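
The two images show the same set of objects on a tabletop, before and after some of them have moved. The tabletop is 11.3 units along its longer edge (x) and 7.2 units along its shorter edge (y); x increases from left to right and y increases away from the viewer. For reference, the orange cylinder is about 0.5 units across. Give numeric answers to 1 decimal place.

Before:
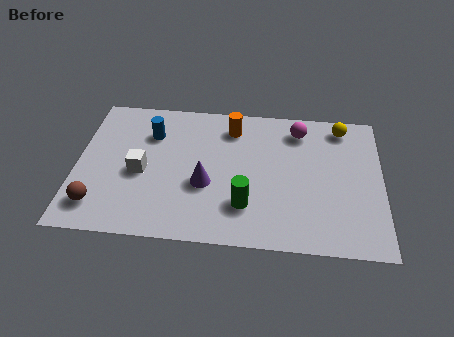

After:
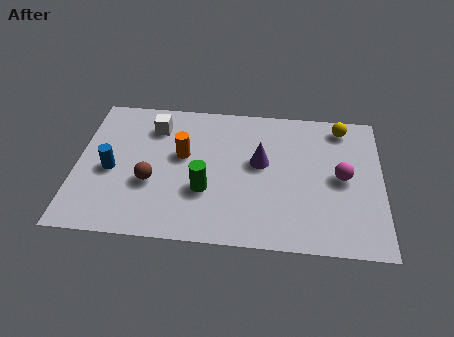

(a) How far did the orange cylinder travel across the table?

2.4

The orange cylinder was near (5.7, 5.8) before and (3.9, 4.2) after, so it travelled √(1.8² + 1.6²) ≈ 2.4 units.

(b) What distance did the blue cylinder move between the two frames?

2.4

The blue cylinder moved from about (2.7, 5.2) to (1.3, 3.2), a distance of √(1.4² + 2.0²) ≈ 2.4.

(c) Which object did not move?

the yellow sphere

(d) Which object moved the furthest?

the magenta sphere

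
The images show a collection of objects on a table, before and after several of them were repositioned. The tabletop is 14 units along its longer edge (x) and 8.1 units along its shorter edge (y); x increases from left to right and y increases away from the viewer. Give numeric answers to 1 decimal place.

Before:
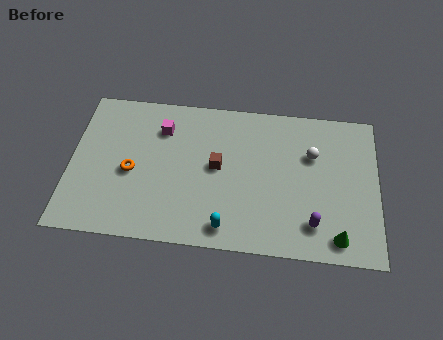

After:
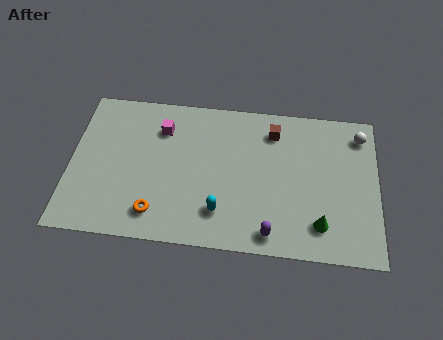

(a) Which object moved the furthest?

the brown cube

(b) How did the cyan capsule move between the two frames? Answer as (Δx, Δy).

(-0.3, 0.8)

The cyan capsule was at about (7.2, 1.1) and moved to about (6.9, 1.9).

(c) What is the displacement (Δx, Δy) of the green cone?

(-0.8, 0.6)

The green cone started near (12.2, 1.1) and ended near (11.4, 1.7).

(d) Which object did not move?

the magenta cube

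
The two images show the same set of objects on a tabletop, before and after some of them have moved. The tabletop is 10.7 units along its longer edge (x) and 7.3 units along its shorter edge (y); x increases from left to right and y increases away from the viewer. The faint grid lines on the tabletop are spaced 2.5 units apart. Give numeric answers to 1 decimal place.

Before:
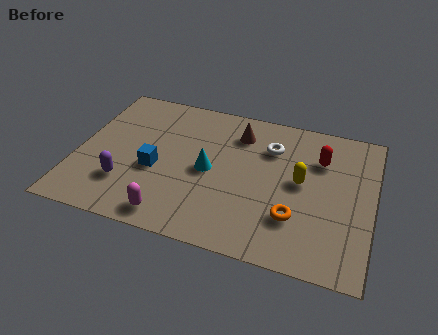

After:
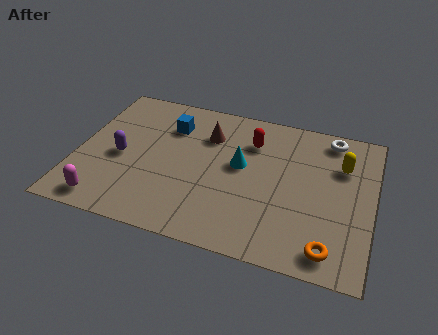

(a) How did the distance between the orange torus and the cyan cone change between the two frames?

+1.1

They were about 3.5 units apart before and 4.6 after — 1.1 units further apart.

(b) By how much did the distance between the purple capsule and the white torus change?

+2.0

Before: roughly 6.0 units apart; after: 8.0. That's 2.0 units further apart.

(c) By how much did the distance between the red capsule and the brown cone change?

-1.4

They were about 3.0 units apart before and 1.6 after — 1.4 units closer together.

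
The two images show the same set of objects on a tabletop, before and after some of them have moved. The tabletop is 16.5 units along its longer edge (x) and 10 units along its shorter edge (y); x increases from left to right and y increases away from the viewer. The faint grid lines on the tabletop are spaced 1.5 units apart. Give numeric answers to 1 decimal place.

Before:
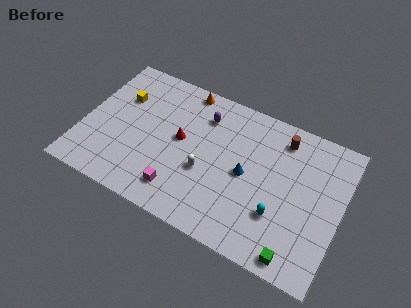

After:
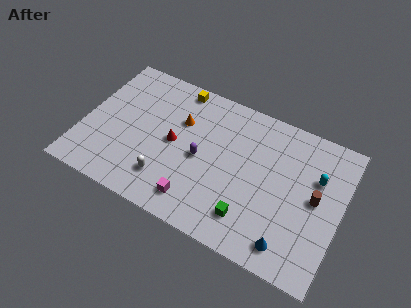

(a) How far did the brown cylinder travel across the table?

4.0

The brown cylinder moved from about (12.4, 8.3) to (14.9, 5.2), a distance of √(2.5² + 3.1²) ≈ 4.0.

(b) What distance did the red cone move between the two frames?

0.6

The red cone moved from about (6.2, 5.4) to (5.8, 5.0), a distance of √(0.4² + 0.4²) ≈ 0.6.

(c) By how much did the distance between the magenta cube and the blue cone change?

+1.1

Before: roughly 4.9 units apart; after: 6.0. That's 1.1 units further apart.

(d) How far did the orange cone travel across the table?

2.4

The orange cone was near (6.0, 9.1) before and (6.0, 6.7) after, so it travelled √(0.0² + 2.4²) ≈ 2.4 units.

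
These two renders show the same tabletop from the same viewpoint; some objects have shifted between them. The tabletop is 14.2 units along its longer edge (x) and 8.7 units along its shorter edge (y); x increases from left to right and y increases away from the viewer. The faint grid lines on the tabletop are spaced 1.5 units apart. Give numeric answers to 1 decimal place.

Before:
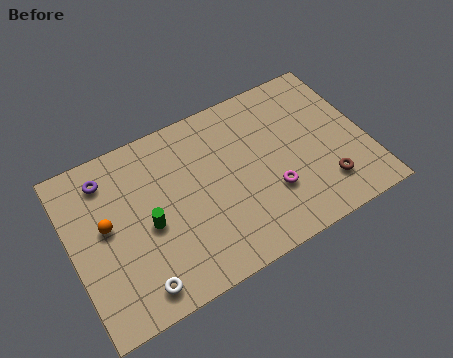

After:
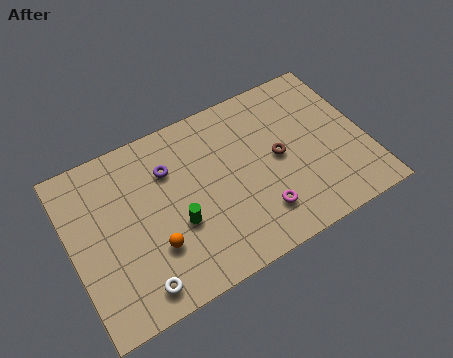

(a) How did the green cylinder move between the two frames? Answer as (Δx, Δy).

(1.3, -0.6)

The green cylinder was at about (3.6, 3.9) and moved to about (4.9, 3.3).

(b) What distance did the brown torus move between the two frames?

3.1

The brown torus was near (11.9, 2.0) before and (10.0, 4.4) after, so it travelled √(1.9² + 2.4²) ≈ 3.1 units.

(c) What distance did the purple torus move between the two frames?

3.0

From (2.0, 7.1) to (4.9, 6.2), the purple torus covered √(2.9² + 0.9²) ≈ 3.0 units.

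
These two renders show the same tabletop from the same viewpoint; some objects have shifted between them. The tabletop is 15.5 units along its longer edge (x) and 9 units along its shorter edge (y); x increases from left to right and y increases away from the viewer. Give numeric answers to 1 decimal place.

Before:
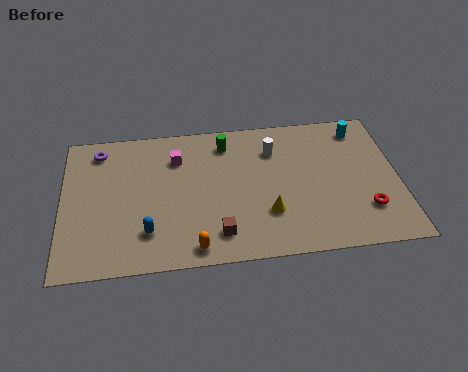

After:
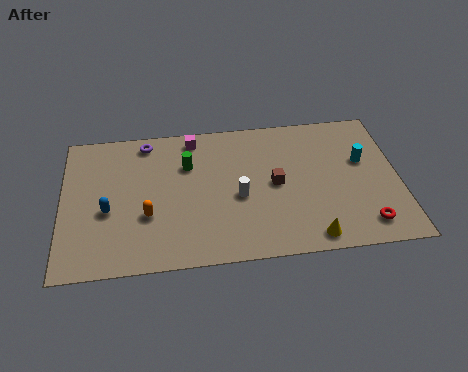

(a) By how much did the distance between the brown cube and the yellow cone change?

+1.3

Before: roughly 2.5 units apart; after: 3.8. That's 1.3 units further apart.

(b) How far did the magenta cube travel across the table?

1.4

The magenta cube moved from about (5.3, 6.7) to (6.1, 7.9), a distance of √(0.8² + 1.2²) ≈ 1.4.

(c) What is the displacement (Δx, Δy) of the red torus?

(-0.1, -0.9)

The red torus was at about (13.9, 2.4) and moved to about (13.8, 1.5).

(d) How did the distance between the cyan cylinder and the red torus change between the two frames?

-1.2

The distance was about 5.2 in the first image and 4.0 in the second, so they moved 1.2 units closer together.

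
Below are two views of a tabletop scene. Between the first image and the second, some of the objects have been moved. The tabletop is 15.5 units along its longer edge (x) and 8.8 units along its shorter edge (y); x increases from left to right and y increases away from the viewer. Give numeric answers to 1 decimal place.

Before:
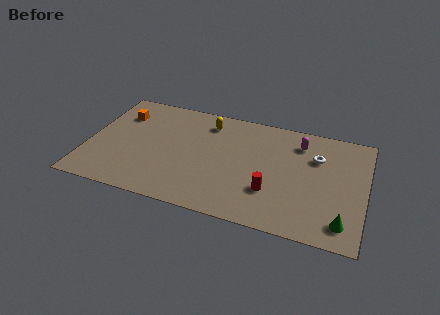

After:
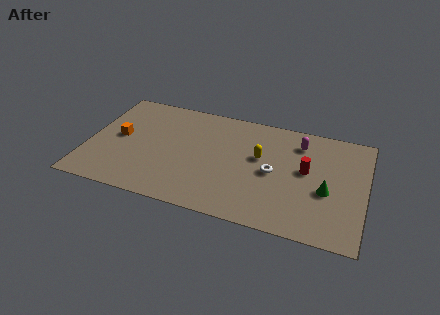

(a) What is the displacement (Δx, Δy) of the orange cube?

(0.1, -1.9)

The orange cube started near (1.6, 6.5) and ended near (1.7, 4.6).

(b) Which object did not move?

the magenta capsule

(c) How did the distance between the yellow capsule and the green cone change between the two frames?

-5.6

The distance was about 9.7 in the first image and 4.1 in the second, so they moved 5.6 units closer together.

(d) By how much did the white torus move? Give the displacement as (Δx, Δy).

(-2.3, -1.9)

The white torus started near (12.7, 6.1) and ended near (10.4, 4.2).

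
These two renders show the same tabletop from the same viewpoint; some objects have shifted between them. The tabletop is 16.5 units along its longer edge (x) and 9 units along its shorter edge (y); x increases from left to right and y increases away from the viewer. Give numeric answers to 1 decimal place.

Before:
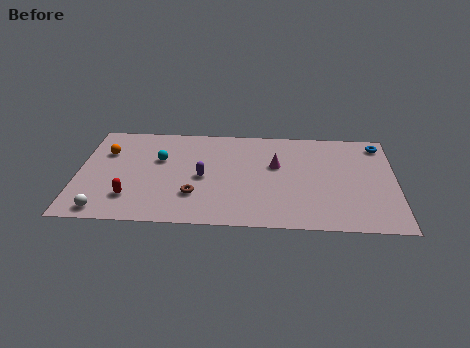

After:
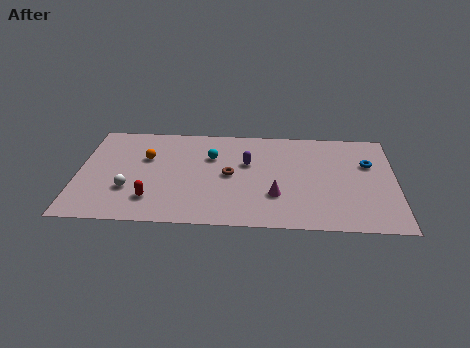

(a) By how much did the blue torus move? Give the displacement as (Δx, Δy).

(-0.6, -1.8)

The blue torus started near (15.7, 7.7) and ended near (15.1, 5.9).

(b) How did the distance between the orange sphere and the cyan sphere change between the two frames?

+0.6

Before: roughly 2.8 units apart; after: 3.4. That's 0.6 units further apart.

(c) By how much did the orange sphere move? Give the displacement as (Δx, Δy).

(2.1, -0.4)

The orange sphere started near (1.4, 6.2) and ended near (3.5, 5.8).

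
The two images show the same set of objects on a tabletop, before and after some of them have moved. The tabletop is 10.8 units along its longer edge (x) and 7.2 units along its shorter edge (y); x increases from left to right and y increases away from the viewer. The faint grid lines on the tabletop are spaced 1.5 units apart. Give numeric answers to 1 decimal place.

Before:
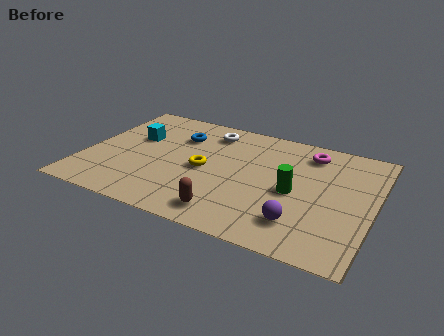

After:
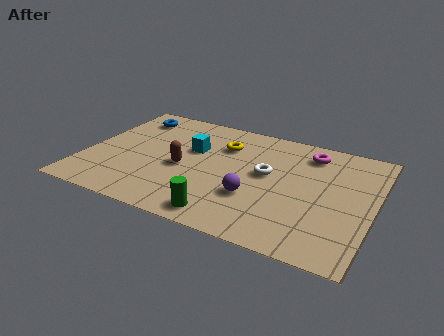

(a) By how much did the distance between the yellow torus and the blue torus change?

+1.6

The distance was about 2.2 in the first image and 3.8 in the second, so they moved 1.6 units further apart.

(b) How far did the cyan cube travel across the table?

2.2

From (1.7, 4.5) to (3.9, 4.5), the cyan cube covered √(2.2² + 0.0²) ≈ 2.2 units.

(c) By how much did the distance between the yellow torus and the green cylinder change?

+0.9

They were about 3.4 units apart before and 4.3 after — 0.9 units further apart.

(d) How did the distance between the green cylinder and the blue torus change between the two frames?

+1.6

They were about 5.0 units apart before and 6.6 after — 1.6 units further apart.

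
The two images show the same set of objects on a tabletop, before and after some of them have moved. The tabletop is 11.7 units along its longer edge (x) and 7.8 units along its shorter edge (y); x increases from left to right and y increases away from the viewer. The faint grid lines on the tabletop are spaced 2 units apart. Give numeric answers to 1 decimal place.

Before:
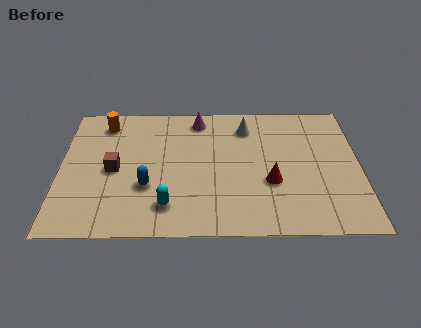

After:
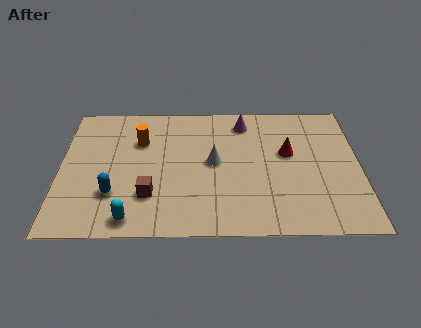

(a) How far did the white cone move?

2.5

The white cone was near (7.3, 6.2) before and (6.0, 4.1) after, so it travelled √(1.3² + 2.1²) ≈ 2.5 units.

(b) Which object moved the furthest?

the white cone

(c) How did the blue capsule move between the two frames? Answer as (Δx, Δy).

(-1.3, -0.4)

The blue capsule was at about (3.4, 2.7) and moved to about (2.1, 2.3).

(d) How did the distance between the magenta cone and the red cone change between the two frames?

-2.2

Before: roughly 4.7 units apart; after: 2.5. That's 2.2 units closer together.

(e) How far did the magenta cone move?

1.8

From (5.4, 6.7) to (7.2, 6.5), the magenta cone covered √(1.8² + 0.2²) ≈ 1.8 units.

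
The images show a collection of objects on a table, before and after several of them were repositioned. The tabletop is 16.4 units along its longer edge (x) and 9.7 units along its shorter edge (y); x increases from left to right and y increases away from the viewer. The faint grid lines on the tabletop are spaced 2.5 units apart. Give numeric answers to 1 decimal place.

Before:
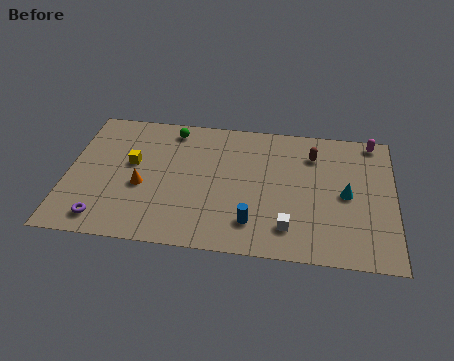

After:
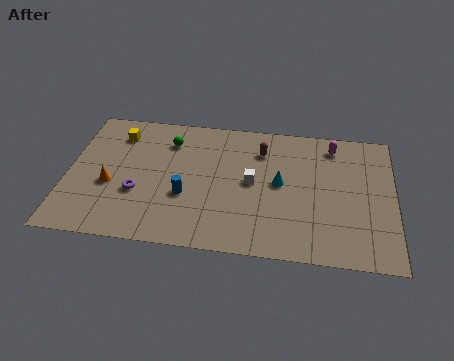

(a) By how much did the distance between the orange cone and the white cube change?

-0.5

The distance was about 7.7 in the first image and 7.2 in the second, so they moved 0.5 units closer together.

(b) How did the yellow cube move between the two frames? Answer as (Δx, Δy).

(-0.8, 2.1)

The yellow cube was at about (3.2, 5.6) and moved to about (2.4, 7.7).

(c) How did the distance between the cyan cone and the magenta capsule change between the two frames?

-0.3

Before: roughly 4.3 units apart; after: 4.0. That's 0.3 units closer together.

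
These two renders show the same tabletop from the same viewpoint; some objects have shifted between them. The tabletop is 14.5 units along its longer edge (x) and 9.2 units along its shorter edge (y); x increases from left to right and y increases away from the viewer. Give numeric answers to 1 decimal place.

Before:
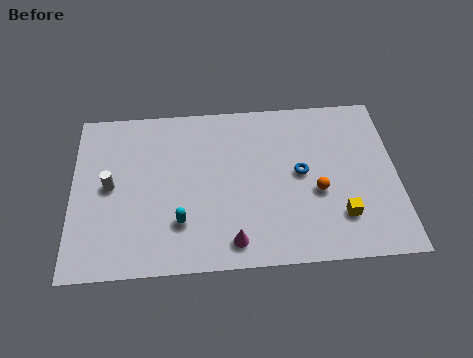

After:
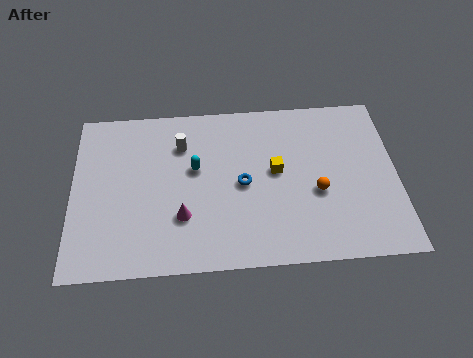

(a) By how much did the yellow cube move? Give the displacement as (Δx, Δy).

(-2.8, 2.7)

The yellow cube was at about (11.9, 2.3) and moved to about (9.1, 5.0).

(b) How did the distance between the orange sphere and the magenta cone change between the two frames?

+1.6

The distance was about 4.5 in the first image and 6.1 in the second, so they moved 1.6 units further apart.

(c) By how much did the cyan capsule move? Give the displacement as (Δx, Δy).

(0.7, 2.9)

The cyan capsule was at about (4.8, 2.5) and moved to about (5.5, 5.4).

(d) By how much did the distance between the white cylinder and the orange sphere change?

-2.5

Before: roughly 9.3 units apart; after: 6.8. That's 2.5 units closer together.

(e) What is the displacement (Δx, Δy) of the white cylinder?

(3.2, 2.1)

The white cylinder was at about (1.7, 4.7) and moved to about (4.9, 6.8).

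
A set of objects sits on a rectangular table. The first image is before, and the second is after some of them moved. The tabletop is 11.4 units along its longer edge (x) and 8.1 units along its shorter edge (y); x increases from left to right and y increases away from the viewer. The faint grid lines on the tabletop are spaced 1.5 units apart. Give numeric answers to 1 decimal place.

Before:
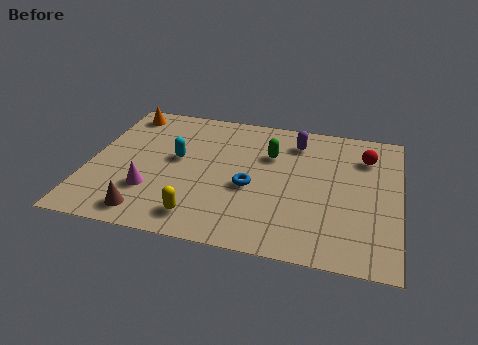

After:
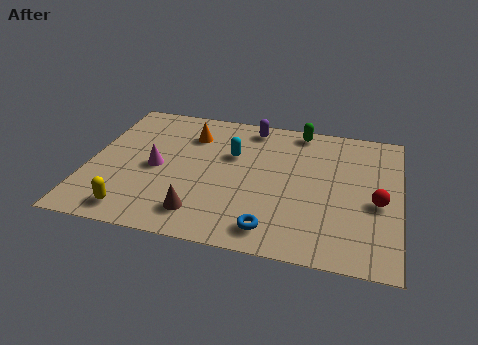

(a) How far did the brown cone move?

1.9

The brown cone was near (2.4, 1.1) before and (4.3, 1.5) after, so it travelled √(1.9² + 0.4²) ≈ 1.9 units.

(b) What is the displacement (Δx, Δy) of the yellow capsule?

(-2.4, -0.2)

From the two frames, the yellow capsule sits at roughly (4.3, 1.3) before and (1.9, 1.1) after.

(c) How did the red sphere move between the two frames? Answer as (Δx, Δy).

(0.5, -2.6)

From the two frames, the red sphere sits at roughly (10.1, 6.1) before and (10.6, 3.5) after.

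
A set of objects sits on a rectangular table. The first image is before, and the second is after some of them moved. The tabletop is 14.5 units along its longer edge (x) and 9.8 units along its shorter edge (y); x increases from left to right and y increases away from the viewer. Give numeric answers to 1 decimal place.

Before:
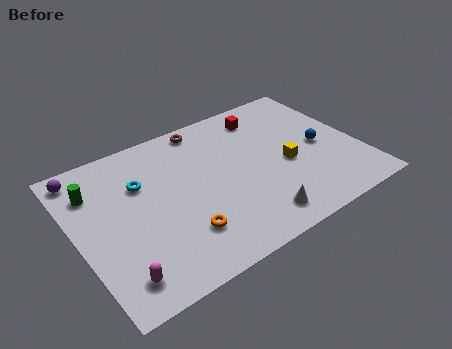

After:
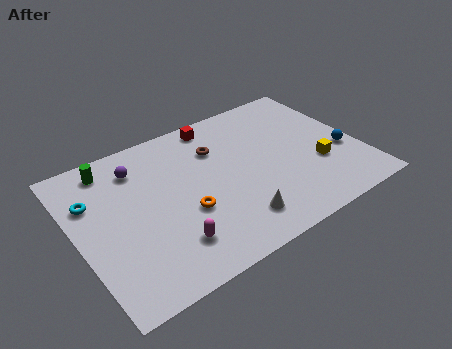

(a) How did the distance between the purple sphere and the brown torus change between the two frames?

-2.3

They were about 6.4 units apart before and 4.1 after — 2.3 units closer together.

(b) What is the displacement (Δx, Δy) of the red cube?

(-2.5, 0.6)

From the two frames, the red cube sits at roughly (10.3, 8.1) before and (7.8, 8.7) after.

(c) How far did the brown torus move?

1.8

The brown torus was near (7.2, 8.8) before and (7.5, 7.0) after, so it travelled √(0.3² + 1.8²) ≈ 1.8 units.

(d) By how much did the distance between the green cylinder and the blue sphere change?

+0.6

The distance was about 11.7 in the first image and 12.3 in the second, so they moved 0.6 units further apart.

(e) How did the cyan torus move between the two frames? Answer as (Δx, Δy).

(-2.5, 0.1)

From the two frames, the cyan torus sits at roughly (3.5, 6.6) before and (1.0, 6.7) after.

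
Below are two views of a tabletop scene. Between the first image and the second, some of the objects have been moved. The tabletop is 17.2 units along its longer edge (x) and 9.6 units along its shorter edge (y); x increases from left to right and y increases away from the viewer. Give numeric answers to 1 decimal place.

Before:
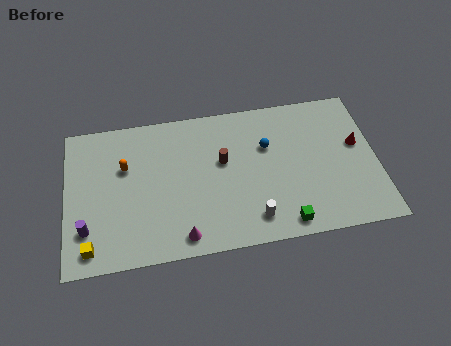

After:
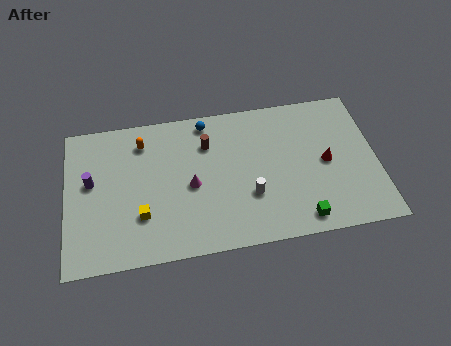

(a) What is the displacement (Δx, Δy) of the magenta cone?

(0.6, 3.2)

The magenta cone was at about (6.3, 1.2) and moved to about (6.9, 4.4).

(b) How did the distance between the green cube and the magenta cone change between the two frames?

+1.1

Before: roughly 5.6 units apart; after: 6.7. That's 1.1 units further apart.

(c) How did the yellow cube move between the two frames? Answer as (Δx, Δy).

(2.8, 1.6)

From the two frames, the yellow cube sits at roughly (1.3, 1.3) before and (4.1, 2.9) after.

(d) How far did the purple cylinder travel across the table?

3.0

The purple cylinder moved from about (1.1, 2.5) to (1.4, 5.5), a distance of √(0.3² + 3.0²) ≈ 3.0.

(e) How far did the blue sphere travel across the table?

4.0

From (11.2, 6.3) to (7.9, 8.5), the blue sphere covered √(3.3² + 2.2²) ≈ 4.0 units.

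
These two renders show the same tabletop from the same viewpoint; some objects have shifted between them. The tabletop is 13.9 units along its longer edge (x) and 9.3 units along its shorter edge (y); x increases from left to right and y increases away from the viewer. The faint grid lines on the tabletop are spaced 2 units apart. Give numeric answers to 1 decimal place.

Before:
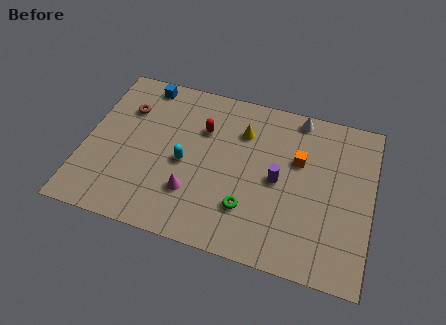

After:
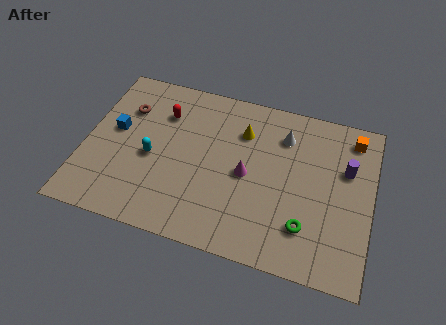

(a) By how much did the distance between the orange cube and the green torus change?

+1.9

The distance was about 4.0 in the first image and 5.9 in the second, so they moved 1.9 units further apart.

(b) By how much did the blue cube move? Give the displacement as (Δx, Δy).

(-1.1, -3.1)

From the two frames, the blue cube sits at roughly (2.5, 8.3) before and (1.4, 5.2) after.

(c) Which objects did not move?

the yellow cone and the brown torus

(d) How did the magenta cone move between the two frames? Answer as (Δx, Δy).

(2.5, 1.8)

From the two frames, the magenta cone sits at roughly (5.4, 2.6) before and (7.9, 4.4) after.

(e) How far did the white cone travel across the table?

1.4

From (10.1, 8.4) to (9.5, 7.1), the white cone covered √(0.6² + 1.3²) ≈ 1.4 units.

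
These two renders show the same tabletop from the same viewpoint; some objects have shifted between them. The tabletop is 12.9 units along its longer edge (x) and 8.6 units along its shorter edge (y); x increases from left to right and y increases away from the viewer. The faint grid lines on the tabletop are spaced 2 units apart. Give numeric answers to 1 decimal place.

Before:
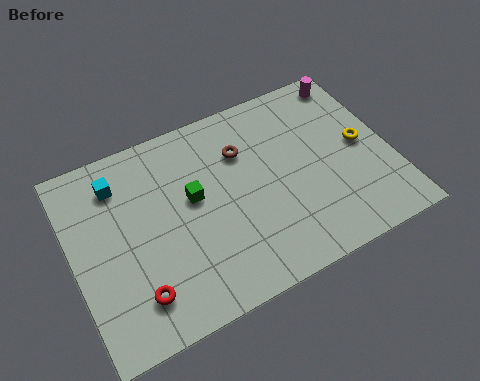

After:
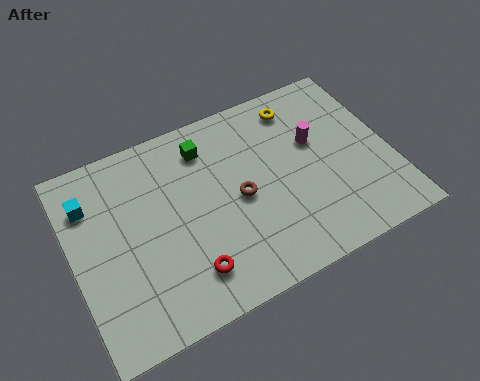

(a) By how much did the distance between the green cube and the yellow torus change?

-3.0

The distance was about 6.9 in the first image and 3.9 in the second, so they moved 3.0 units closer together.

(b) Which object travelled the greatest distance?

the yellow torus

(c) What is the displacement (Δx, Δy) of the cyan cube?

(-1.2, -0.4)

The cyan cube was at about (2.1, 6.8) and moved to about (0.9, 6.4).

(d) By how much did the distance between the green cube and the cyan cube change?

+1.4

They were about 3.4 units apart before and 4.8 after — 1.4 units further apart.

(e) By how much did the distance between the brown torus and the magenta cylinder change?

-1.5

The distance was about 5.0 in the first image and 3.5 in the second, so they moved 1.5 units closer together.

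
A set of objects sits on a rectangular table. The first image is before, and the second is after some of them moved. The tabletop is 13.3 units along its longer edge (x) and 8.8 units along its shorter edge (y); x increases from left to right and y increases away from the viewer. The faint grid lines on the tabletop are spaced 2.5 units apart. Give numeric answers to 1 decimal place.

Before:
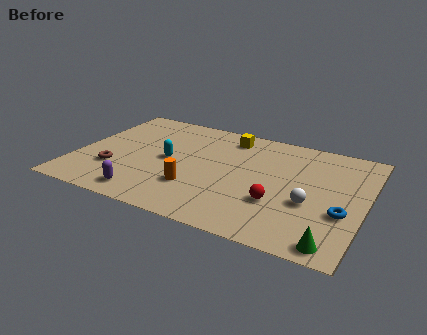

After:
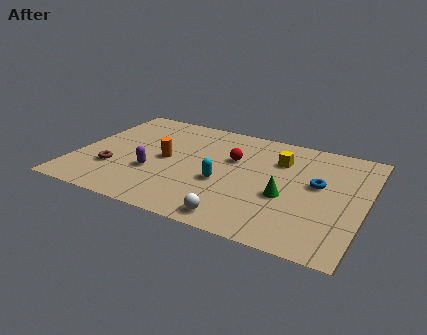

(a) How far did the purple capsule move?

1.9

The purple capsule was near (3.6, 1.2) before and (3.7, 3.1) after, so it travelled √(0.1² + 1.9²) ≈ 1.9 units.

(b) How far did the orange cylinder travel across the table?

2.4

The orange cylinder moved from about (5.7, 2.6) to (4.1, 4.4), a distance of √(1.6² + 1.8²) ≈ 2.4.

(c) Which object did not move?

the brown torus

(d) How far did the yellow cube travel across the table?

2.7

From (6.7, 7.4) to (9.2, 6.3), the yellow cube covered √(2.5² + 1.1²) ≈ 2.7 units.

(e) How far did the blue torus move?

2.2

The blue torus was near (12.4, 3.2) before and (11.1, 5.0) after, so it travelled √(1.3² + 1.8²) ≈ 2.2 units.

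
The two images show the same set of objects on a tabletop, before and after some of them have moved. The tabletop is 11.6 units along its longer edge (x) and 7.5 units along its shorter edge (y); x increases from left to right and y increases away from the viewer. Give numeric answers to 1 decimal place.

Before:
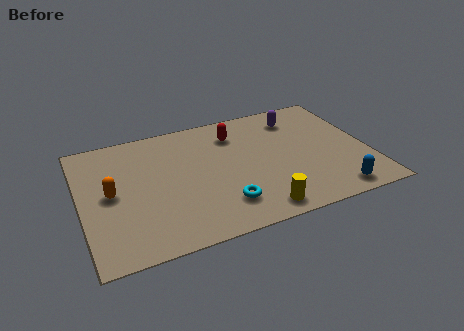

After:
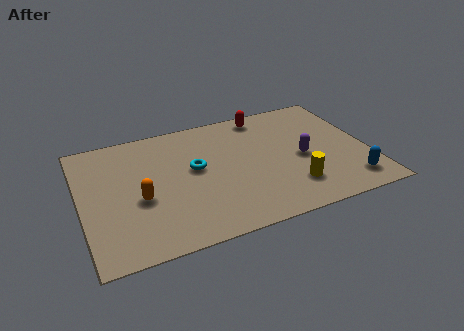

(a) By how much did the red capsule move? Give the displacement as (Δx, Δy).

(1.3, 0.8)

The red capsule started near (6.4, 5.8) and ended near (7.7, 6.6).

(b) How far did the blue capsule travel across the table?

0.8

From (9.9, 0.9) to (10.6, 1.3), the blue capsule covered √(0.7² + 0.4²) ≈ 0.8 units.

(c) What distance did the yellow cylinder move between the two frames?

1.7

The yellow cylinder was near (6.8, 0.9) before and (8.3, 1.8) after, so it travelled √(1.5² + 0.9²) ≈ 1.7 units.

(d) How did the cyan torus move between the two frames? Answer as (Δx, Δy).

(-0.9, 2.5)

The cyan torus was at about (5.5, 1.7) and moved to about (4.6, 4.2).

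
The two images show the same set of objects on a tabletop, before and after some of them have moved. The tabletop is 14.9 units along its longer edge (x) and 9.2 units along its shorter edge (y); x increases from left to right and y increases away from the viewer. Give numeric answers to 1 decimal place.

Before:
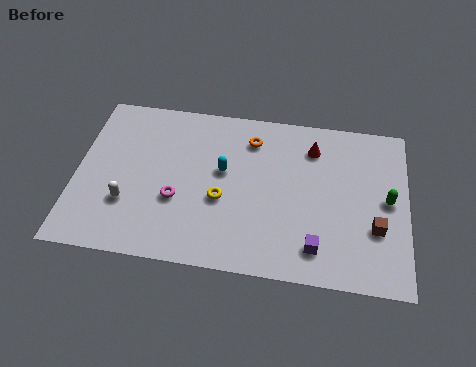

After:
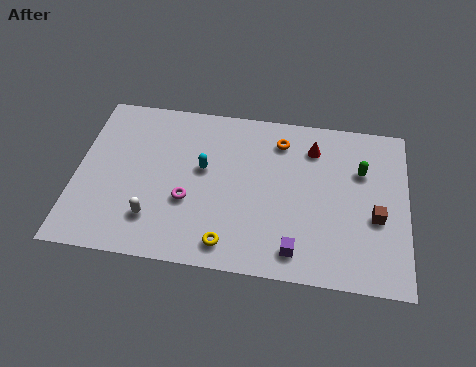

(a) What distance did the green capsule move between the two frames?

1.9

The green capsule was near (14.0, 4.7) before and (12.8, 6.2) after, so it travelled √(1.2² + 1.5²) ≈ 1.9 units.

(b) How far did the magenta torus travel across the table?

0.5

From (4.6, 3.4) to (5.1, 3.4), the magenta torus covered √(0.5² + 0.0²) ≈ 0.5 units.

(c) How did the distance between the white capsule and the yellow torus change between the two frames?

-0.8

They were about 4.3 units apart before and 3.5 after — 0.8 units closer together.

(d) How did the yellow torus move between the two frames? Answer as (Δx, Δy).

(0.4, -2.4)

The yellow torus was at about (6.6, 3.7) and moved to about (7.0, 1.3).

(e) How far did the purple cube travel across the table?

0.9

The purple cube was near (10.9, 1.7) before and (10.0, 1.4) after, so it travelled √(0.9² + 0.3²) ≈ 0.9 units.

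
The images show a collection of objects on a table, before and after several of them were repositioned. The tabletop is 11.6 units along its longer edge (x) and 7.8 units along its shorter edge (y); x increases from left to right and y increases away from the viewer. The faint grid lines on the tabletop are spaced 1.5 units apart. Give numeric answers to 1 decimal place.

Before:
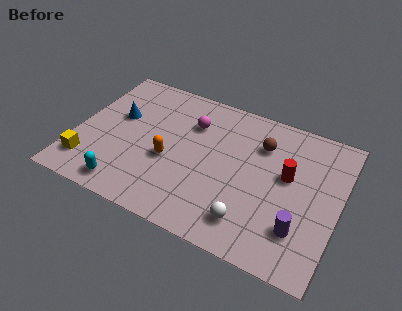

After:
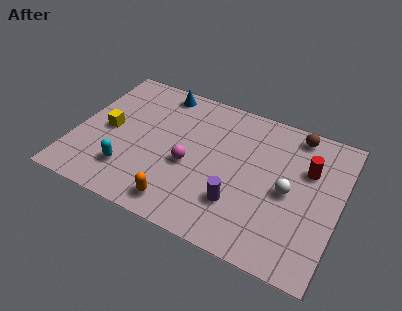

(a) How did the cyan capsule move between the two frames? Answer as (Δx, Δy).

(0.0, 0.9)

The cyan capsule was at about (2.6, 1.0) and moved to about (2.6, 1.9).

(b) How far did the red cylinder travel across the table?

1.1

The red cylinder was near (9.3, 4.5) before and (10.1, 5.2) after, so it travelled √(0.8² + 0.7²) ≈ 1.1 units.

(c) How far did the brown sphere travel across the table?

1.8

The brown sphere moved from about (8.0, 5.7) to (9.4, 6.9), a distance of √(1.4² + 1.2²) ≈ 1.8.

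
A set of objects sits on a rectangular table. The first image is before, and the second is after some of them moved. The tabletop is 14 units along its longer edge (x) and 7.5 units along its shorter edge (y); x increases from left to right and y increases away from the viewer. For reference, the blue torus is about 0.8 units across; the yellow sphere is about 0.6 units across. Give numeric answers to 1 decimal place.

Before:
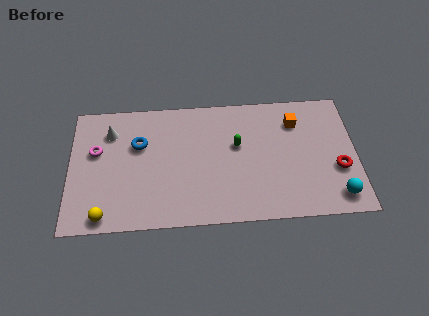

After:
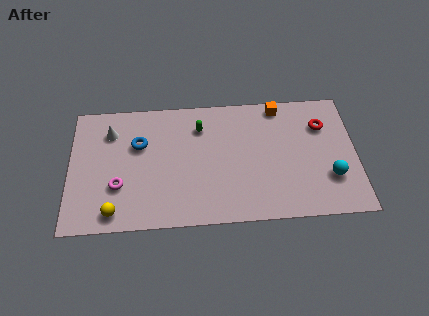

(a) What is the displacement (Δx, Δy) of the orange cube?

(-0.8, 1.0)

From the two frames, the orange cube sits at roughly (11.1, 5.7) before and (10.3, 6.7) after.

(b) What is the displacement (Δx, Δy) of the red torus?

(-0.7, 2.6)

The red torus was at about (13.1, 2.8) and moved to about (12.4, 5.4).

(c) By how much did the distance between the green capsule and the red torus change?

+0.8

They were about 5.2 units apart before and 6.0 after — 0.8 units further apart.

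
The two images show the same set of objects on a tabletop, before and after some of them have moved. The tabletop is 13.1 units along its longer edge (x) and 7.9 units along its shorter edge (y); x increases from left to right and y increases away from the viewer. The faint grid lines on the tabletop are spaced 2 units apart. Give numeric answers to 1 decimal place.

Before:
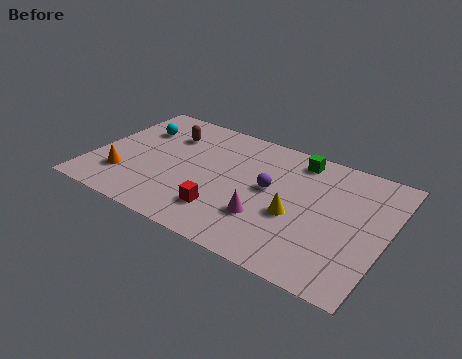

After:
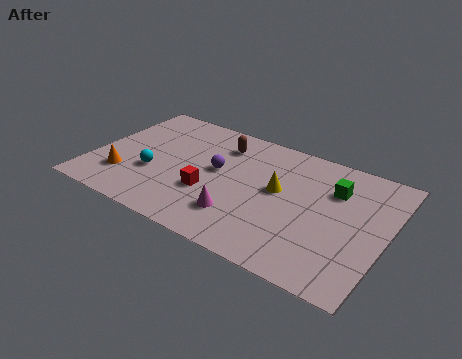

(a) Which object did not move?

the orange cone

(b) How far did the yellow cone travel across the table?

1.5

The yellow cone moved from about (9.2, 3.2) to (8.3, 4.4), a distance of √(0.9² + 1.2²) ≈ 1.5.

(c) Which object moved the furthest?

the cyan sphere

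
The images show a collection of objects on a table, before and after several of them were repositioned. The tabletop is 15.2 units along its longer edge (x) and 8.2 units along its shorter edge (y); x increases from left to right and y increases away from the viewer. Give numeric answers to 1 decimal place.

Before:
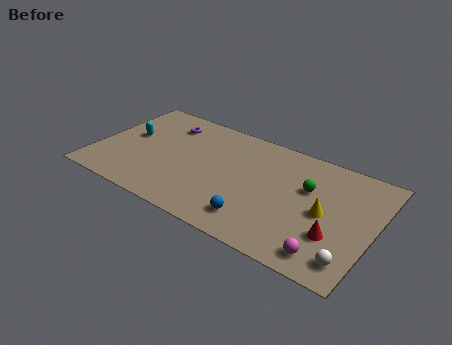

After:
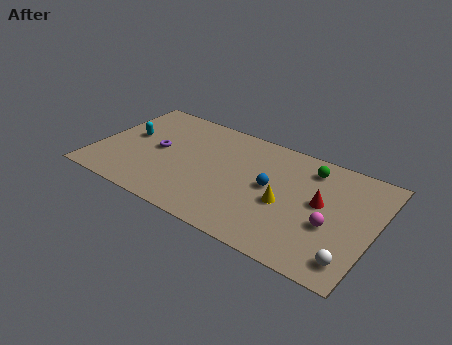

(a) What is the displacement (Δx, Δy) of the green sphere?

(-0.1, 1.5)

The green sphere was at about (11.5, 5.2) and moved to about (11.4, 6.7).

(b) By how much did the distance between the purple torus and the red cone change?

-1.6

The distance was about 10.6 in the first image and 9.0 in the second, so they moved 1.6 units closer together.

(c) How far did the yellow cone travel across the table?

2.1

The yellow cone was near (12.6, 3.9) before and (10.5, 3.5) after, so it travelled √(2.1² + 0.4²) ≈ 2.1 units.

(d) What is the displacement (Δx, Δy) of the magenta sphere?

(-0.1, 2.0)

The magenta sphere started near (13.1, 1.2) and ended near (13.0, 3.2).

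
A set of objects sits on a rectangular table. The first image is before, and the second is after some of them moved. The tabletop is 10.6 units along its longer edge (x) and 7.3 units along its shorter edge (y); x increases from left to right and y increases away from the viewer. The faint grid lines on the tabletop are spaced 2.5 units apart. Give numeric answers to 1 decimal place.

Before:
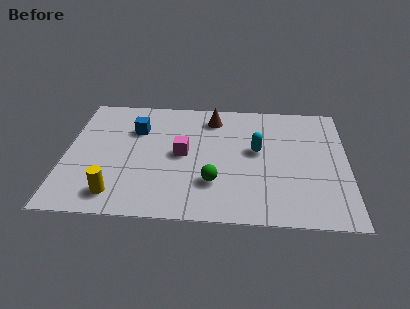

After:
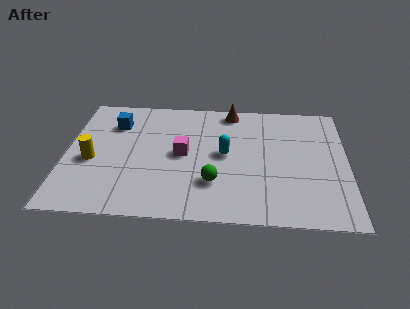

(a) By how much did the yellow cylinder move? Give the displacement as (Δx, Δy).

(-1.0, 1.9)

The yellow cylinder started near (2.0, 1.2) and ended near (1.0, 3.1).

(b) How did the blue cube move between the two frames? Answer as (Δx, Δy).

(-0.8, 0.3)

From the two frames, the blue cube sits at roughly (2.6, 5.1) before and (1.8, 5.4) after.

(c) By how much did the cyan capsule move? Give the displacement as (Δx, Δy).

(-1.2, -0.3)

From the two frames, the cyan capsule sits at roughly (7.2, 4.1) before and (6.0, 3.8) after.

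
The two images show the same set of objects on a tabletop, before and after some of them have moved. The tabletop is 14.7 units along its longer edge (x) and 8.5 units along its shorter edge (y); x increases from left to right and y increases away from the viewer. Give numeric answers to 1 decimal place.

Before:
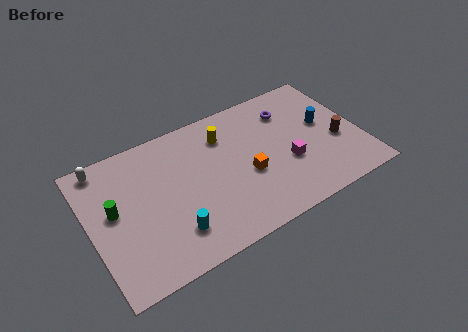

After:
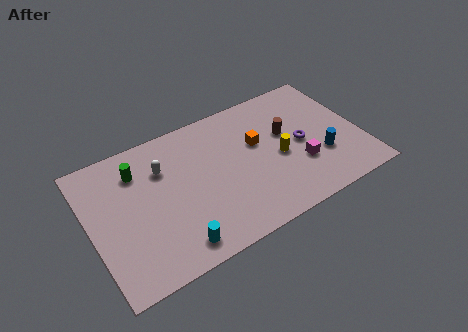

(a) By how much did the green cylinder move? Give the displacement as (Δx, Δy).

(1.5, 1.8)

The green cylinder started near (1.3, 4.7) and ended near (2.8, 6.5).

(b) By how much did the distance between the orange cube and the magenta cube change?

+0.9

The distance was about 2.2 in the first image and 3.1 in the second, so they moved 0.9 units further apart.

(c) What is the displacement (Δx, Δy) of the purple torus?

(0.3, -2.4)

The purple torus started near (11.2, 6.5) and ended near (11.5, 4.1).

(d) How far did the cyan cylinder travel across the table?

0.8

The cyan cylinder moved from about (4.1, 2.0) to (4.1, 1.2), a distance of √(0.0² + 0.8²) ≈ 0.8.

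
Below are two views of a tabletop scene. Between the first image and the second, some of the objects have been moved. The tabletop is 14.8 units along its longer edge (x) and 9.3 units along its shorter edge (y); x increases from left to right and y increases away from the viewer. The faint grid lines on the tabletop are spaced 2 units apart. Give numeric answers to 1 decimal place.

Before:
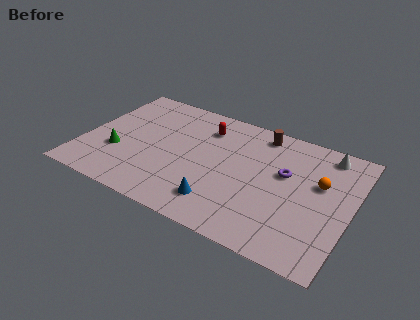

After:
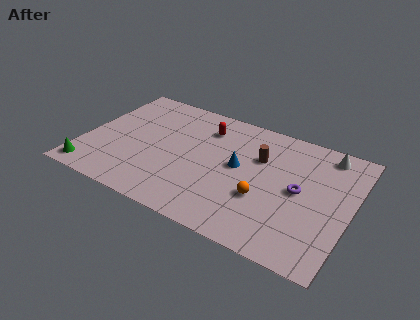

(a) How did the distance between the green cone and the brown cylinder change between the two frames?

+1.3

They were about 8.9 units apart before and 10.2 after — 1.3 units further apart.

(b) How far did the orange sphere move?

3.7

The orange sphere was near (13.0, 5.7) before and (10.2, 3.3) after, so it travelled √(2.8² + 2.4²) ≈ 3.7 units.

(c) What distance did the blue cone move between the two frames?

3.2

The blue cone was near (8.0, 1.9) before and (8.6, 5.0) after, so it travelled √(0.6² + 3.1²) ≈ 3.2 units.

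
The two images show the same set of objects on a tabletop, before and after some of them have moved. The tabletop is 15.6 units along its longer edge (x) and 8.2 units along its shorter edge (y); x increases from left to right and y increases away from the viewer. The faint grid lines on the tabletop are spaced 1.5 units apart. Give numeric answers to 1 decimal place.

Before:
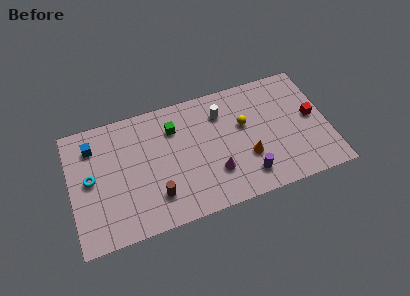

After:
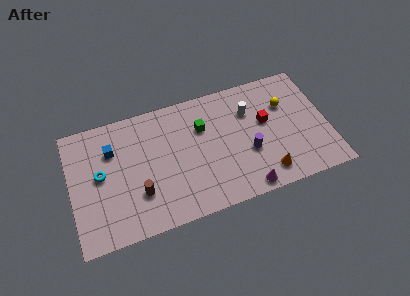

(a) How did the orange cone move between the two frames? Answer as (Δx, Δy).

(1.0, -1.4)

From the two frames, the orange cone sits at roughly (10.6, 2.8) before and (11.6, 1.4) after.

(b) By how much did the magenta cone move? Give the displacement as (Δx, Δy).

(1.7, -1.6)

From the two frames, the magenta cone sits at roughly (8.6, 2.4) before and (10.3, 0.8) after.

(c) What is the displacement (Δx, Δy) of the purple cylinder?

(0.2, 1.5)

The purple cylinder started near (10.5, 1.6) and ended near (10.7, 3.1).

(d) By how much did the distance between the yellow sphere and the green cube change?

+0.8

The distance was about 4.3 in the first image and 5.1 in the second, so they moved 0.8 units further apart.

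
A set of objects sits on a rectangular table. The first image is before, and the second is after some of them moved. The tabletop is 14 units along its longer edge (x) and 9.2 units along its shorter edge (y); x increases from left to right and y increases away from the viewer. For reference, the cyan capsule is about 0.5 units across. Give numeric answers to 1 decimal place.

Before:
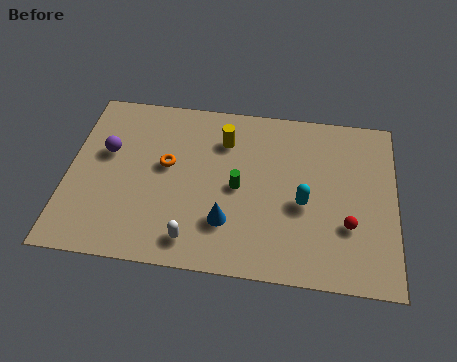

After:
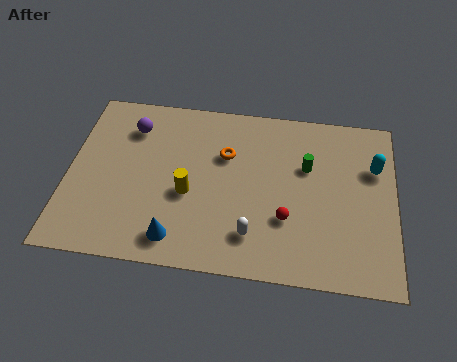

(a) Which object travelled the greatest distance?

the cyan capsule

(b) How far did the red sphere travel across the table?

2.6

From (12.0, 3.0) to (9.4, 3.0), the red sphere covered √(2.6² + 0.0²) ≈ 2.6 units.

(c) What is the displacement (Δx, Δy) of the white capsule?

(2.5, 0.6)

From the two frames, the white capsule sits at roughly (5.5, 1.4) before and (8.0, 2.0) after.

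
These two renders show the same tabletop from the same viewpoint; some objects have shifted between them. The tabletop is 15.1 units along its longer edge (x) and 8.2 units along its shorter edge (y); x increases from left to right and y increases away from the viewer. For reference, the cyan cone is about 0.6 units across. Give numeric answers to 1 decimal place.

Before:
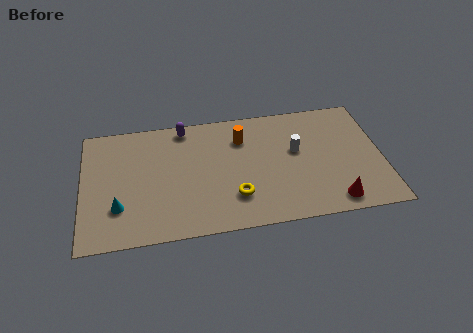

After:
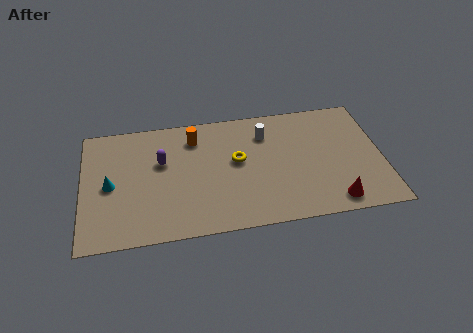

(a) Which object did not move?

the red cone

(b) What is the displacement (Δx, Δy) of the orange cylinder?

(-2.4, 0.4)

The orange cylinder started near (8.1, 6.1) and ended near (5.7, 6.5).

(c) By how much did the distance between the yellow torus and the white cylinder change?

-1.9

They were about 4.1 units apart before and 2.2 after — 1.9 units closer together.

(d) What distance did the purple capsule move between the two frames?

2.5

From (5.2, 7.3) to (4.0, 5.1), the purple capsule covered √(1.2² + 2.2²) ≈ 2.5 units.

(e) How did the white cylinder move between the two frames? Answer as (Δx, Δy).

(-1.5, 1.4)

From the two frames, the white cylinder sits at roughly (10.8, 4.8) before and (9.3, 6.2) after.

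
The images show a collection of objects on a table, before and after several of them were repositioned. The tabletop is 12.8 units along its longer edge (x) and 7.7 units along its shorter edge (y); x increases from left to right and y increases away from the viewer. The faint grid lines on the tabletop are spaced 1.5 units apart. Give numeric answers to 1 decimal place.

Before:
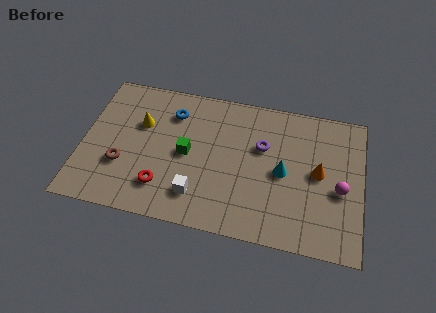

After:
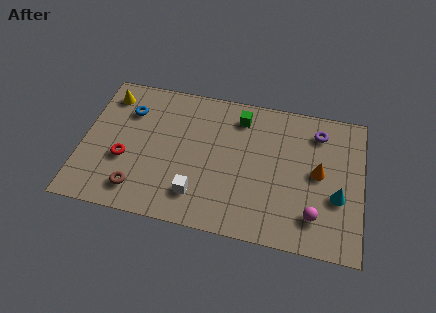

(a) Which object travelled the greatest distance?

the green cube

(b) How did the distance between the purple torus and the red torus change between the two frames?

+3.9

The distance was about 5.4 in the first image and 9.3 in the second, so they moved 3.9 units further apart.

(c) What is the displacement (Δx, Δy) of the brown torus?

(0.8, -1.2)

The brown torus was at about (1.9, 2.6) and moved to about (2.7, 1.4).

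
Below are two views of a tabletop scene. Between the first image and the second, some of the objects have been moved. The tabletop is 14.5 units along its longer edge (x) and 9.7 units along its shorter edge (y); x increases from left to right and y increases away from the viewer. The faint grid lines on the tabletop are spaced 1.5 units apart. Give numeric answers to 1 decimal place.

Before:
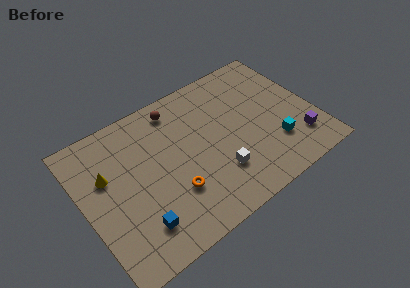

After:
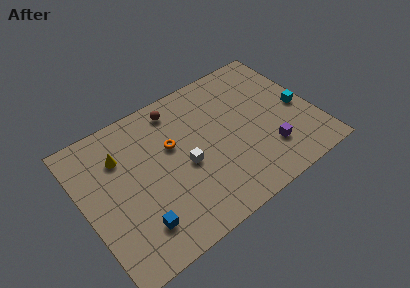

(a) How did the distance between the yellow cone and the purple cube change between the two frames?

-2.5

They were about 12.2 units apart before and 9.7 after — 2.5 units closer together.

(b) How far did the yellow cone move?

1.3

From (1.6, 6.2) to (2.6, 7.0), the yellow cone covered √(1.0² + 0.8²) ≈ 1.3 units.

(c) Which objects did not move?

the brown sphere and the blue cube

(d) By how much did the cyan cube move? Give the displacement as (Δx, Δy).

(1.9, 1.7)

The cyan cube was at about (11.7, 2.7) and moved to about (13.6, 4.4).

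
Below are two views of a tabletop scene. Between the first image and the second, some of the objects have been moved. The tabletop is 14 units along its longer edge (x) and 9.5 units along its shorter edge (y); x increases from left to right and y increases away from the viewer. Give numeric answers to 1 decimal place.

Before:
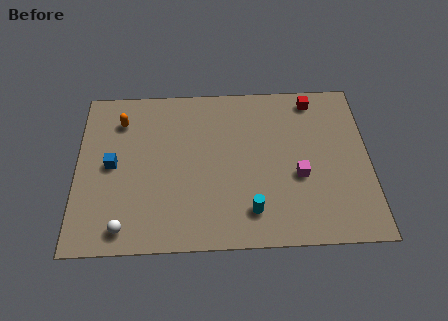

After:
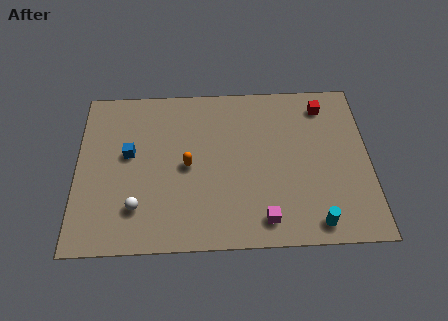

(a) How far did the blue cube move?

1.0

The blue cube was near (1.7, 4.8) before and (2.5, 5.4) after, so it travelled √(0.8² + 0.6²) ≈ 1.0 units.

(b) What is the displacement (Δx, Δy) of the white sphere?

(0.6, 1.1)

The white sphere started near (2.3, 1.2) and ended near (2.9, 2.3).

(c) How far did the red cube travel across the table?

0.6

The red cube was near (11.4, 8.3) before and (11.9, 7.9) after, so it travelled √(0.5² + 0.4²) ≈ 0.6 units.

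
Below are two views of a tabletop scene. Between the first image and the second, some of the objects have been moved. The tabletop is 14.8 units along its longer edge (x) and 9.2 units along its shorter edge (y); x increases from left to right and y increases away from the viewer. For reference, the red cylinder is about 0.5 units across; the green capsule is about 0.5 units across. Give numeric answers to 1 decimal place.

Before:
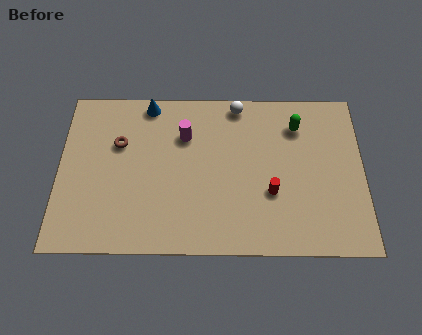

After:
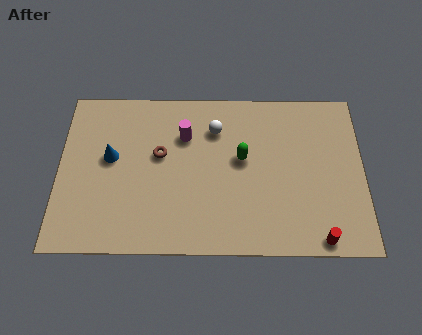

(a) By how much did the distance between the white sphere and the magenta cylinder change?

-1.6

They were about 3.2 units apart before and 1.6 after — 1.6 units closer together.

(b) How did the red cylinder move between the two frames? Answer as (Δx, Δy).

(2.3, -2.5)

The red cylinder was at about (10.3, 3.3) and moved to about (12.6, 0.8).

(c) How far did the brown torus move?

2.1

From (2.9, 6.0) to (4.9, 5.4), the brown torus covered √(2.0² + 0.6²) ≈ 2.1 units.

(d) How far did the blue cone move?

3.6

The blue cone moved from about (4.3, 8.3) to (2.5, 5.2), a distance of √(1.8² + 3.1²) ≈ 3.6.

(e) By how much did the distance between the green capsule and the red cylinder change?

+1.7

Before: roughly 4.0 units apart; after: 5.7. That's 1.7 units further apart.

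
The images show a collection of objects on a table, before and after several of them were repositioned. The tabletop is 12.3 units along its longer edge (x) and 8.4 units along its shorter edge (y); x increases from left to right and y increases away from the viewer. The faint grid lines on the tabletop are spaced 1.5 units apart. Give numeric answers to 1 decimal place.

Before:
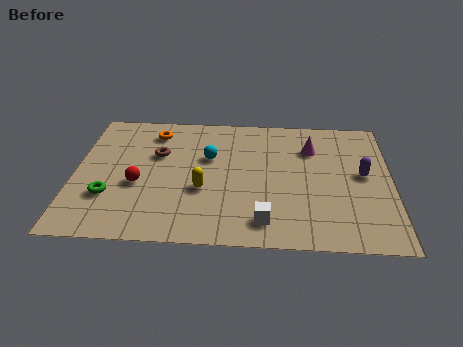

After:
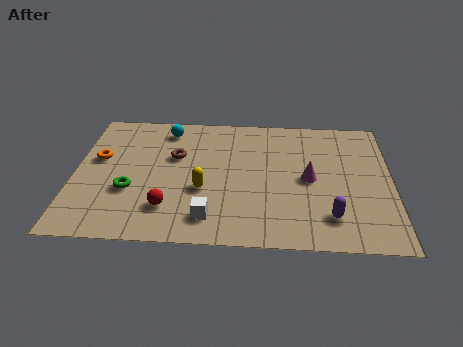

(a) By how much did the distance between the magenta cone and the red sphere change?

-1.4

Before: roughly 7.2 units apart; after: 5.8. That's 1.4 units closer together.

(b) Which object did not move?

the yellow capsule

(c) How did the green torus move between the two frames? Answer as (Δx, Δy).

(0.8, 0.4)

The green torus started near (1.4, 2.6) and ended near (2.2, 3.0).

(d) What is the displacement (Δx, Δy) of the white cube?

(-2.1, 0.1)

The white cube started near (7.4, 1.4) and ended near (5.3, 1.5).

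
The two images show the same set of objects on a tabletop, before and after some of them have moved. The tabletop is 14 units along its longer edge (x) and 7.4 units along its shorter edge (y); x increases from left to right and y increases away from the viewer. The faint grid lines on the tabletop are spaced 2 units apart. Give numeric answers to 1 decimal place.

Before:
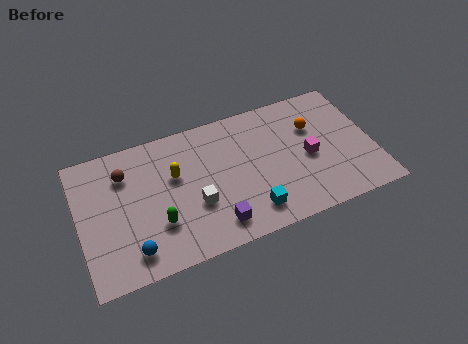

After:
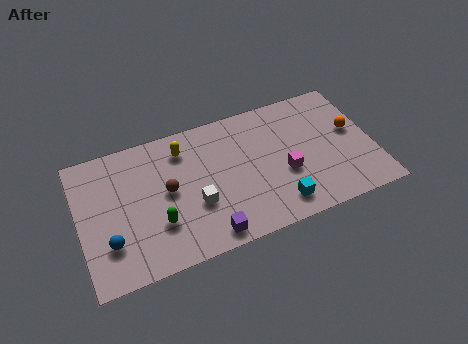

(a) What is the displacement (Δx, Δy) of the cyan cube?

(1.3, -0.1)

The cyan cube was at about (7.9, 1.4) and moved to about (9.2, 1.3).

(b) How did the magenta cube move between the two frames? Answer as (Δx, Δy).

(-1.2, -0.5)

The magenta cube started near (10.9, 3.4) and ended near (9.7, 2.9).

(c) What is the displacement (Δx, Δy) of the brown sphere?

(1.9, -1.6)

From the two frames, the brown sphere sits at roughly (2.3, 5.5) before and (4.2, 3.9) after.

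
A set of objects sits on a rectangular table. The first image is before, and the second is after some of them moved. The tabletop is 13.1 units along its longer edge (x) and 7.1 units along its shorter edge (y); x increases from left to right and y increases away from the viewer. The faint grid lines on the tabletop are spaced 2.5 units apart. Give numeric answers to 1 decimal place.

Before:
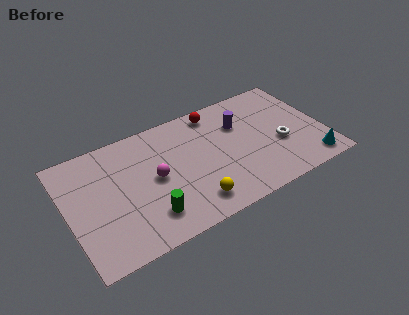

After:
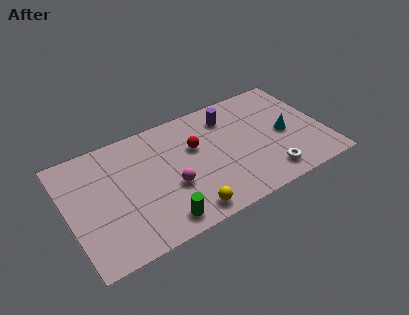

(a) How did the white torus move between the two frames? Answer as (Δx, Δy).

(-0.9, -1.6)

From the two frames, the white torus sits at roughly (10.8, 2.8) before and (9.9, 1.2) after.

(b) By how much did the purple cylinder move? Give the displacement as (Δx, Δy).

(-0.5, 0.7)

The purple cylinder started near (9.0, 4.9) and ended near (8.5, 5.6).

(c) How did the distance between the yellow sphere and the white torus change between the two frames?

-0.7

Before: roughly 5.0 units apart; after: 4.3. That's 0.7 units closer together.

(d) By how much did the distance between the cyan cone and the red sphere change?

-2.0

They were about 6.7 units apart before and 4.7 after — 2.0 units closer together.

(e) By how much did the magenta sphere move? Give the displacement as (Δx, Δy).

(0.7, -0.9)

From the two frames, the magenta sphere sits at roughly (4.4, 3.6) before and (5.1, 2.7) after.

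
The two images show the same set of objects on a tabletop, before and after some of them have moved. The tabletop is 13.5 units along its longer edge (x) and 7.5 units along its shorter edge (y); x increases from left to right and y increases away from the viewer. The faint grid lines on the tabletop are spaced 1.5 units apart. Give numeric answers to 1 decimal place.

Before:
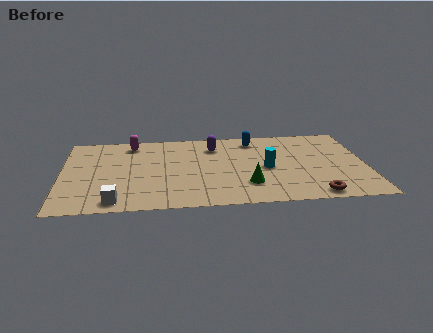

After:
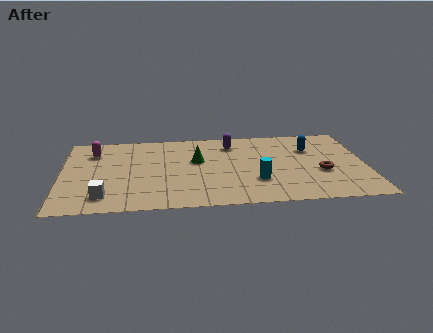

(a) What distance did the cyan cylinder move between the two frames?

1.3

The cyan cylinder moved from about (9.1, 3.5) to (8.6, 2.3), a distance of √(0.5² + 1.2²) ≈ 1.3.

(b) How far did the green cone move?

3.3

The green cone was near (8.2, 2.0) before and (6.0, 4.5) after, so it travelled √(2.2² + 2.5²) ≈ 3.3 units.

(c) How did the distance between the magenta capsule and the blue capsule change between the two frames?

+4.2

The distance was about 5.5 in the first image and 9.7 in the second, so they moved 4.2 units further apart.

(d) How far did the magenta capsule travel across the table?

1.8

The magenta capsule was near (3.1, 6.4) before and (1.4, 5.7) after, so it travelled √(1.7² + 0.7²) ≈ 1.8 units.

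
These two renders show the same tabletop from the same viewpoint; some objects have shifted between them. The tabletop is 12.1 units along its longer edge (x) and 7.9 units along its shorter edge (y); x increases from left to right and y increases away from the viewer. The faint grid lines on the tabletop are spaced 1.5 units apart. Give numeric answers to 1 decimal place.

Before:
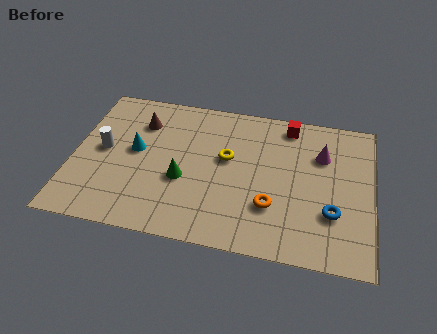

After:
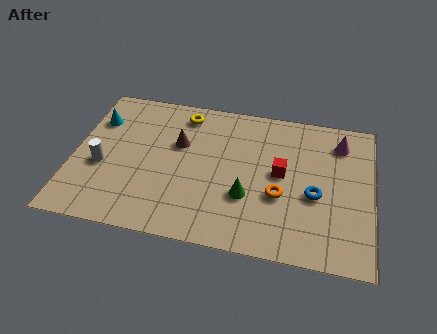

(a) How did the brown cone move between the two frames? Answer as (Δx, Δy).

(1.6, -0.9)

The brown cone was at about (2.6, 5.9) and moved to about (4.2, 5.0).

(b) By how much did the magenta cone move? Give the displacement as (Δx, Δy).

(0.7, 0.8)

From the two frames, the magenta cone sits at roughly (10.0, 5.5) before and (10.7, 6.3) after.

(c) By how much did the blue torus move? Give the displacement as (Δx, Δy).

(-0.7, 0.8)

From the two frames, the blue torus sits at roughly (10.5, 2.5) before and (9.8, 3.3) after.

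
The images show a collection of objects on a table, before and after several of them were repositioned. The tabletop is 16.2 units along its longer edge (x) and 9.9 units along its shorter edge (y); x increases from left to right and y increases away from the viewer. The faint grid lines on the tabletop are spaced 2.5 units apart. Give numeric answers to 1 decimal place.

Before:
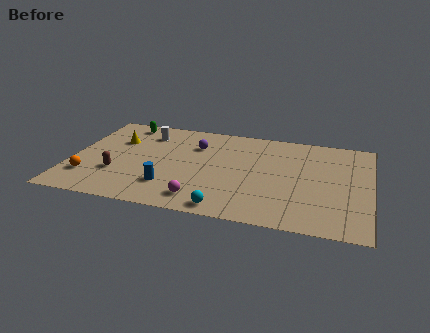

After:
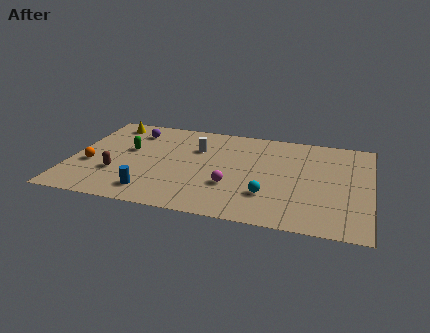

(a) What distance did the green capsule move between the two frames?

2.9

The green capsule moved from about (2.5, 8.7) to (3.0, 5.8), a distance of √(0.5² + 2.9²) ≈ 2.9.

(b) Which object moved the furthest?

the purple sphere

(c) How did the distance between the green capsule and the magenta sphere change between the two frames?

-2.3

They were about 8.6 units apart before and 6.3 after — 2.3 units closer together.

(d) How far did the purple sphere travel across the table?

3.6

From (6.6, 7.1) to (3.1, 7.9), the purple sphere covered √(3.5² + 0.8²) ≈ 3.6 units.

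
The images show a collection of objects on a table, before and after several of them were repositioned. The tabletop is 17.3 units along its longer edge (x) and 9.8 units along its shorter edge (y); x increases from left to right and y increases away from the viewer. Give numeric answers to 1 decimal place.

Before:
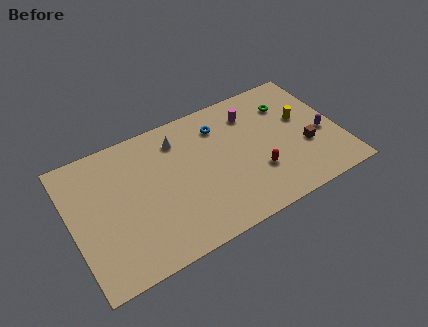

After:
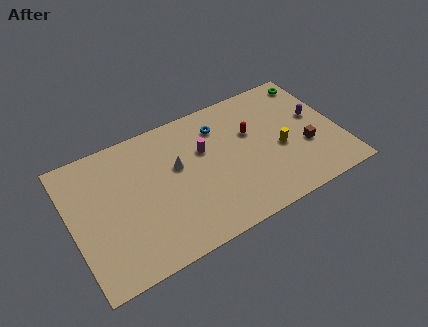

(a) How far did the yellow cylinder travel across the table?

2.3

The yellow cylinder moved from about (15.1, 5.8) to (13.4, 4.2), a distance of √(1.7² + 1.6²) ≈ 2.3.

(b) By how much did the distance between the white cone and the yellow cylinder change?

-1.4

They were about 8.1 units apart before and 6.7 after — 1.4 units closer together.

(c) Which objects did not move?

the brown cube and the blue torus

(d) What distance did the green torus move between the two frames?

2.2

The green torus was near (14.4, 7.3) before and (16.3, 8.5) after, so it travelled √(1.9² + 1.2²) ≈ 2.2 units.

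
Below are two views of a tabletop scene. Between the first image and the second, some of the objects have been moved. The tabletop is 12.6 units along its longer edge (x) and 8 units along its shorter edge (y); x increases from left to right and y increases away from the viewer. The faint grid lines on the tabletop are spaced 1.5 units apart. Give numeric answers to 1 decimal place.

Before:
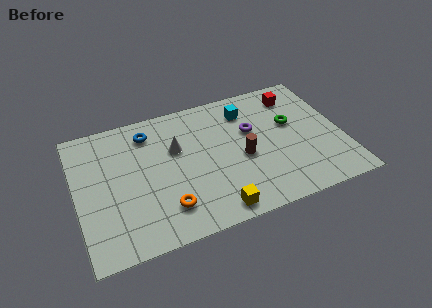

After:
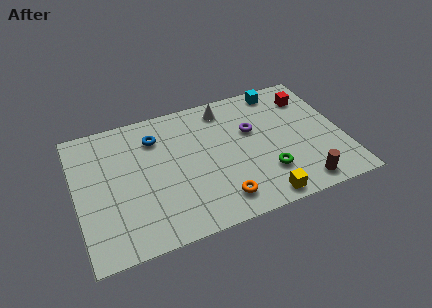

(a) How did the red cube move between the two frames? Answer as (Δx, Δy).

(0.6, -0.3)

From the two frames, the red cube sits at roughly (10.7, 6.5) before and (11.3, 6.2) after.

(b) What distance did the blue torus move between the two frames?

0.5

From (3.6, 6.5) to (3.9, 6.1), the blue torus covered √(0.3² + 0.4²) ≈ 0.5 units.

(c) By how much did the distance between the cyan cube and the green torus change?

+2.5

They were about 2.5 units apart before and 5.0 after — 2.5 units further apart.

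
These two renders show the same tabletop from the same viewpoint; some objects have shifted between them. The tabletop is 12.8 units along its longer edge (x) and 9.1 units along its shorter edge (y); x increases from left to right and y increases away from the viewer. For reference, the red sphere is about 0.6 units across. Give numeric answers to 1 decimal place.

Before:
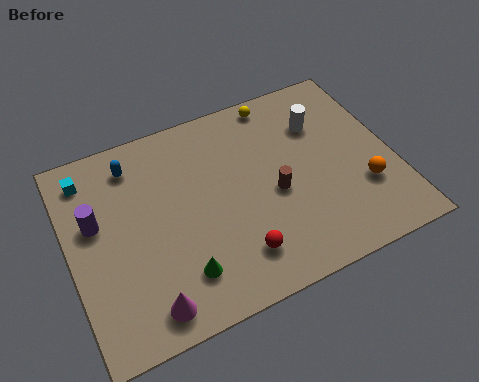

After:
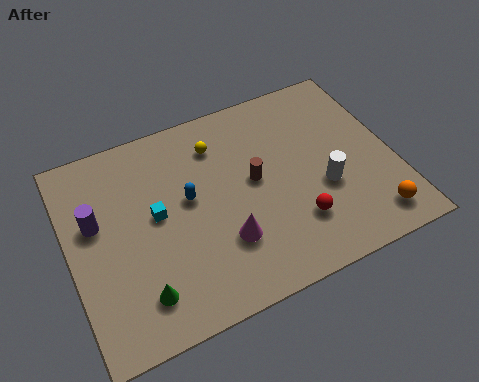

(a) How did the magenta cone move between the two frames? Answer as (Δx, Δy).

(3.2, 1.5)

The magenta cone was at about (2.6, 1.2) and moved to about (5.8, 2.7).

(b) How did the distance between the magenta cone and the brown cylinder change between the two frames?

-3.4

The distance was about 6.1 in the first image and 2.7 in the second, so they moved 3.4 units closer together.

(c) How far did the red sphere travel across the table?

2.5

From (6.2, 1.9) to (8.6, 2.4), the red sphere covered √(2.4² + 0.5²) ≈ 2.5 units.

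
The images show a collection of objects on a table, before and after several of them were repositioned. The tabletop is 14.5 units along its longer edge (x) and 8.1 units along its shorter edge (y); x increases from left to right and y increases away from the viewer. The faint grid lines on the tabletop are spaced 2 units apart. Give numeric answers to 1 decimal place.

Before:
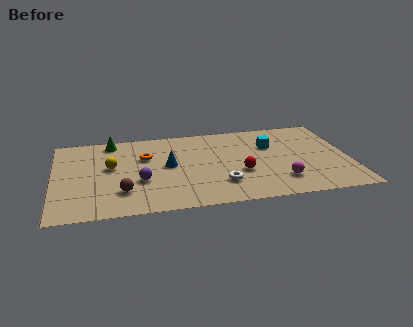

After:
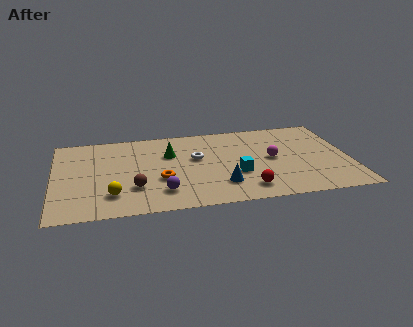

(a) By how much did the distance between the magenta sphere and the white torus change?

+0.9

Before: roughly 2.9 units apart; after: 3.8. That's 0.9 units further apart.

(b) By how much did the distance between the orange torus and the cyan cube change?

-2.5

They were about 6.2 units apart before and 3.7 after — 2.5 units closer together.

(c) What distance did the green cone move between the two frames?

3.3

From (2.9, 7.1) to (5.7, 5.4), the green cone covered √(2.8² + 1.7²) ≈ 3.3 units.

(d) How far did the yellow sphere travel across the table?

2.7

From (2.8, 4.6) to (2.8, 1.9), the yellow sphere covered √(0.0² + 2.7²) ≈ 2.7 units.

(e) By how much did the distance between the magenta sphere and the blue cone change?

-2.6

Before: roughly 5.9 units apart; after: 3.3. That's 2.6 units closer together.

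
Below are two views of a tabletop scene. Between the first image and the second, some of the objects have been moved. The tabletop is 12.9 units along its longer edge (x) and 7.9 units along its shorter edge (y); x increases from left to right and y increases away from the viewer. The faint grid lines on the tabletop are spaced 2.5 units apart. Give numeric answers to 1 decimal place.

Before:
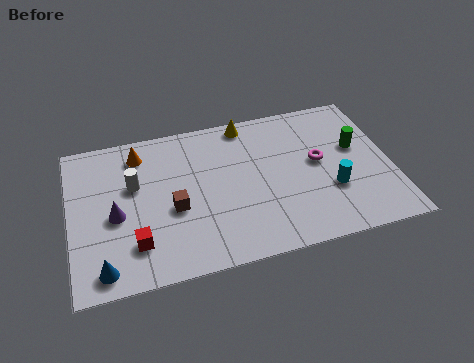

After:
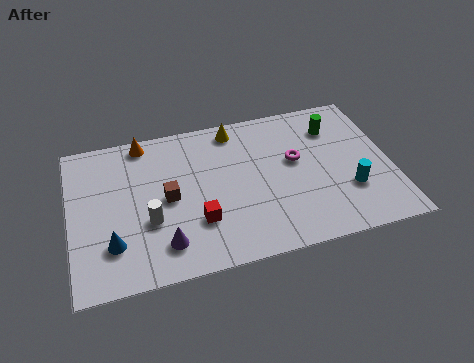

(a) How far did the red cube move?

2.5

The red cube was near (2.5, 1.9) before and (5.0, 2.4) after, so it travelled √(2.5² + 0.5²) ≈ 2.5 units.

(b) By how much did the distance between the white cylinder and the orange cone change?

+2.6

The distance was about 1.6 in the first image and 4.2 in the second, so they moved 2.6 units further apart.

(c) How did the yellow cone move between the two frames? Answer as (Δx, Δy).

(-0.5, -0.2)

The yellow cone started near (7.3, 7.1) and ended near (6.8, 6.9).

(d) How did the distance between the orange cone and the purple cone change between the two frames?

+2.3

They were about 3.2 units apart before and 5.5 after — 2.3 units further apart.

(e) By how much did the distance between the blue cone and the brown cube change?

-0.8

Before: roughly 3.7 units apart; after: 2.9. That's 0.8 units closer together.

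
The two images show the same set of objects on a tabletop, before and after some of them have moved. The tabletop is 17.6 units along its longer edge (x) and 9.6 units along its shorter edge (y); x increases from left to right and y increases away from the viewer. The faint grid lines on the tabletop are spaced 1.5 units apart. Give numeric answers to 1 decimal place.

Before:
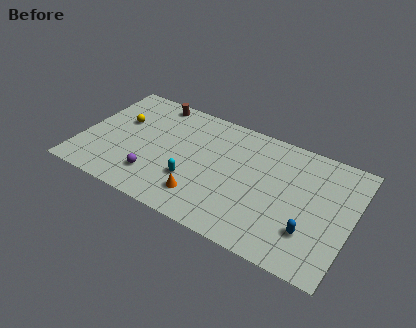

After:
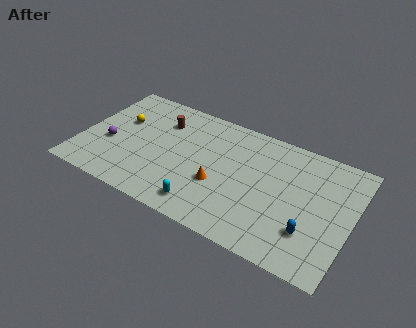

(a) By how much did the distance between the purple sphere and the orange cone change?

+4.1

They were about 3.2 units apart before and 7.3 after — 4.1 units further apart.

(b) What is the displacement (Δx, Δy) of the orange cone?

(0.9, 1.5)

The orange cone started near (8.3, 2.1) and ended near (9.2, 3.6).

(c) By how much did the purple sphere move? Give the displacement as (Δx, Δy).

(-3.2, 1.5)

The purple sphere was at about (5.1, 2.3) and moved to about (1.9, 3.8).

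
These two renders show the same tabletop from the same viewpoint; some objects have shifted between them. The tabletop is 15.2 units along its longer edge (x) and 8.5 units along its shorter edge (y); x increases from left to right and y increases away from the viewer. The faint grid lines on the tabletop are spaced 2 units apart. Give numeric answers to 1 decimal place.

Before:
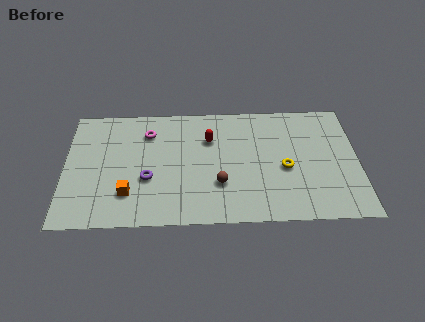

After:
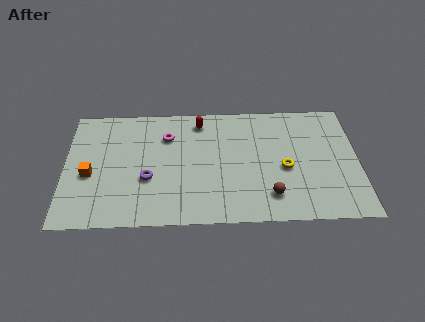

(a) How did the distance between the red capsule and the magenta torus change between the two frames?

-1.3

The distance was about 3.3 in the first image and 2.0 in the second, so they moved 1.3 units closer together.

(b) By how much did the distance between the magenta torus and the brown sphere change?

+1.6

The distance was about 5.3 in the first image and 6.9 in the second, so they moved 1.6 units further apart.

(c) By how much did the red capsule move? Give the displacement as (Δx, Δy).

(-0.5, 1.3)

The red capsule was at about (7.5, 5.9) and moved to about (7.0, 7.2).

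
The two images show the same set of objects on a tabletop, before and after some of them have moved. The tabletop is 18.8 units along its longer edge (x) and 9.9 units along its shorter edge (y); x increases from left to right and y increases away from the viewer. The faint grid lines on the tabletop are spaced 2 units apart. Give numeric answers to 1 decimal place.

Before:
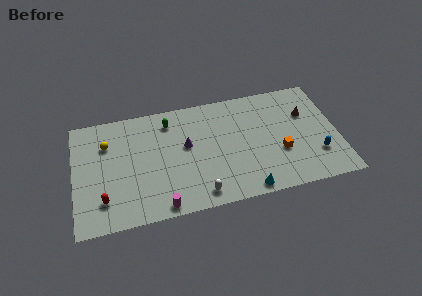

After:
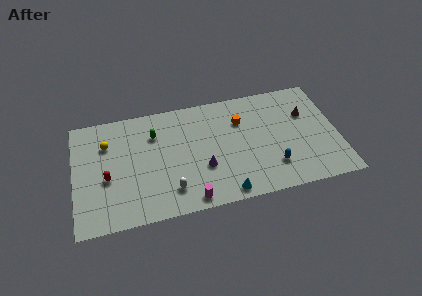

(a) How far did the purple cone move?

2.5

The purple cone moved from about (8.0, 5.7) to (9.1, 3.5), a distance of √(1.1² + 2.2²) ≈ 2.5.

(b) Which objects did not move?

the yellow sphere and the brown cone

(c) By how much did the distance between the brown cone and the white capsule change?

+1.4

They were about 9.6 units apart before and 11.0 after — 1.4 units further apart.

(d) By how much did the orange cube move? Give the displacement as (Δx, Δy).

(-2.6, 3.4)

The orange cube was at about (14.6, 3.6) and moved to about (12.0, 7.0).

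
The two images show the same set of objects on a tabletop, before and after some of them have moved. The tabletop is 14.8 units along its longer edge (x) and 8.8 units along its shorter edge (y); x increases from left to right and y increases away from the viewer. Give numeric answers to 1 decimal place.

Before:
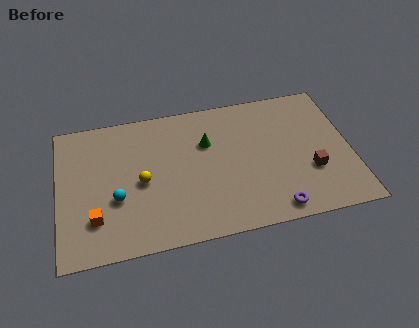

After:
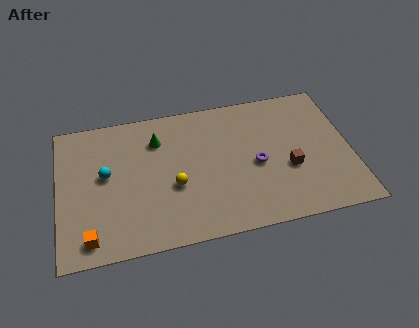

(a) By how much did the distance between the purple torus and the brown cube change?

-1.1

Before: roughly 2.8 units apart; after: 1.7. That's 1.1 units closer together.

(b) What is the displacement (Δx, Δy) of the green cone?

(-2.5, 0.7)

From the two frames, the green cone sits at roughly (7.6, 5.9) before and (5.1, 6.6) after.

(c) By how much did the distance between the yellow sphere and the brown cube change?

-2.8

Before: roughly 8.6 units apart; after: 5.8. That's 2.8 units closer together.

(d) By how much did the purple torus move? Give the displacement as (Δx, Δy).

(-0.7, 3.0)

From the two frames, the purple torus sits at roughly (10.7, 1.0) before and (10.0, 4.0) after.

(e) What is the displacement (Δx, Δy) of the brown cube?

(-1.1, 0.4)

The brown cube was at about (12.7, 3.0) and moved to about (11.6, 3.4).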